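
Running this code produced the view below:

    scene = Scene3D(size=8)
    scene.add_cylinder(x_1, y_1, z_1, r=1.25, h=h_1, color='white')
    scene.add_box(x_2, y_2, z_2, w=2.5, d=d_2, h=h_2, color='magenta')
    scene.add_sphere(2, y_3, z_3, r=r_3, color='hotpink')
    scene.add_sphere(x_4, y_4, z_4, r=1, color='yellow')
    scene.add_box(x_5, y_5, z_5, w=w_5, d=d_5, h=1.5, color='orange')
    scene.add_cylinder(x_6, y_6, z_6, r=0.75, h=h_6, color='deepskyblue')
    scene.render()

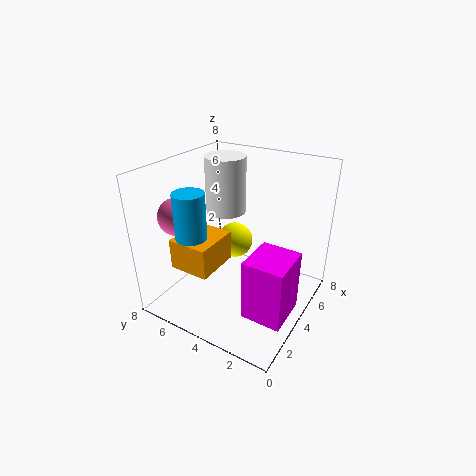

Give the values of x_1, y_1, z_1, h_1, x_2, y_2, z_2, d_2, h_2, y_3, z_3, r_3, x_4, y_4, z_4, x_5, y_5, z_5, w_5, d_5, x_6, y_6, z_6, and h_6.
x_1 = 6.25, y_1 = 6.25, z_1 = 4.25, h_1 = 3.5, x_2 = 2.25, y_2 = 0.5, z_2 = 0.25, d_2 = 2.25, h_2 = 3.5, y_3 = 6.5, z_3 = 5.5, r_3 = 1, x_4 = 4.5, y_4 = 4.5, z_4 = 3.5, x_5 = 0.25, y_5 = 3.5, z_5 = 3.75, w_5 = 2.25, d_5 = 2, x_6 = 1, y_6 = 4.75, z_6 = 5.25, h_6 = 2.25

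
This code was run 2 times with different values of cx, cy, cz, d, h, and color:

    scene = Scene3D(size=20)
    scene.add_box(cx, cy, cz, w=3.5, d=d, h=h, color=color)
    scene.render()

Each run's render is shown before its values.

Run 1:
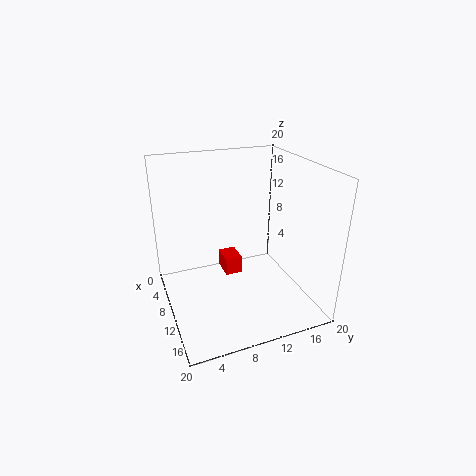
cx = 5.75; cy = 8.5; cz = 3.75; d = 2.5; h = 2.5; color = 'red'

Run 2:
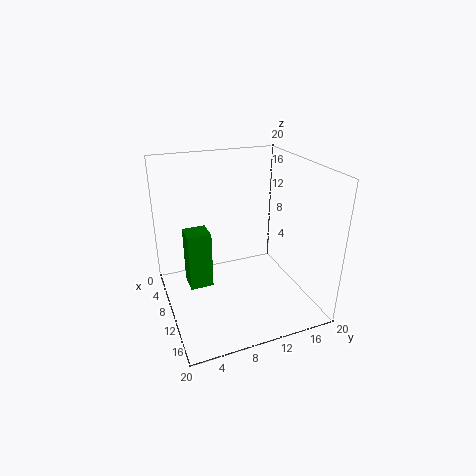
cx = 3.75; cy = 3.5; cz = 1; d = 3.5; h = 8.75; color = 'green'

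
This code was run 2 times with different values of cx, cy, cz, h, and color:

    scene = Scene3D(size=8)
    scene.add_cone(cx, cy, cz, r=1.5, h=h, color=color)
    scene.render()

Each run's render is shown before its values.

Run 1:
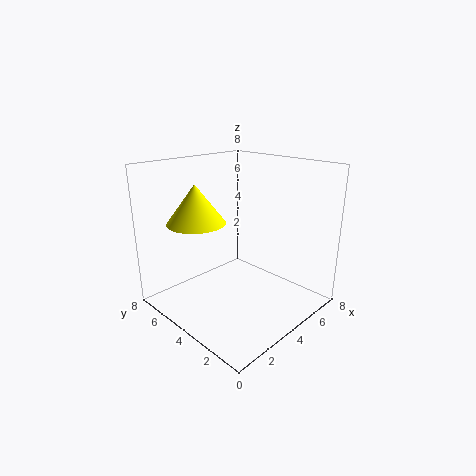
cx = 1.75
cy = 4.75
cz = 5.25
h = 2
color = 'yellow'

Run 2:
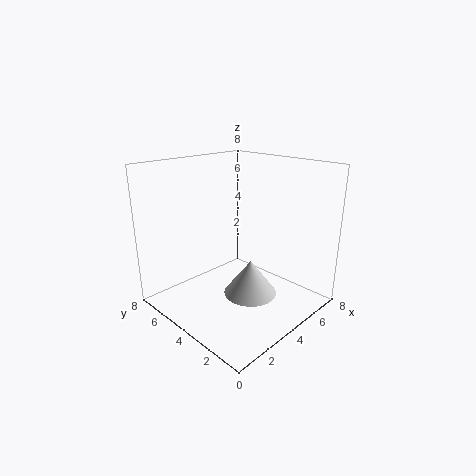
cx = 4.25
cy = 3.25
cz = 0.75
h = 2
color = 'lightgray'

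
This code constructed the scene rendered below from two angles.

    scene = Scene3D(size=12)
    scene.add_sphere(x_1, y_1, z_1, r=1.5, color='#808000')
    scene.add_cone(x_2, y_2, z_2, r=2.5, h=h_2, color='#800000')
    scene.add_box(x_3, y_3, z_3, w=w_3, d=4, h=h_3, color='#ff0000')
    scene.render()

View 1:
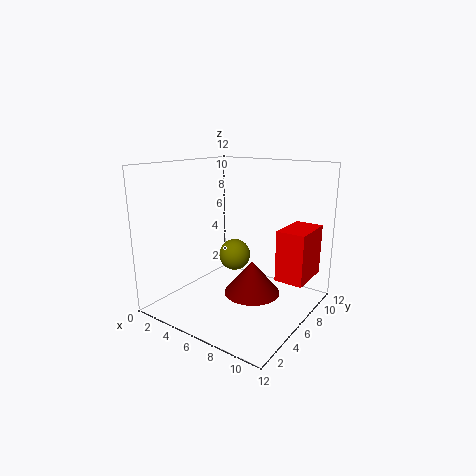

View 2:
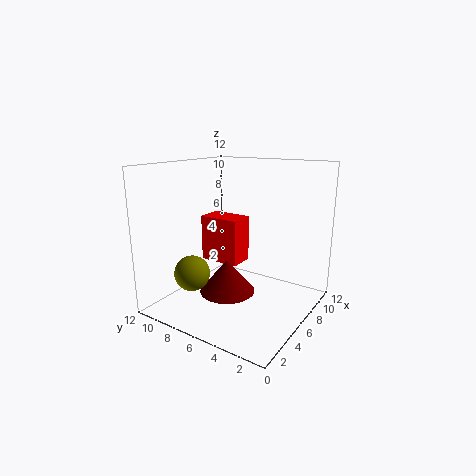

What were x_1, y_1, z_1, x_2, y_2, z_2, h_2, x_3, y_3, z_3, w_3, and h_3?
x_1 = 3.5; y_1 = 9; z_1 = 3; x_2 = 6.5; y_2 = 7.5; z_2 = 0.5; h_2 = 3; x_3 = 8.5; y_3 = 8; z_3 = 2; w_3 = 2.5; h_3 = 4.5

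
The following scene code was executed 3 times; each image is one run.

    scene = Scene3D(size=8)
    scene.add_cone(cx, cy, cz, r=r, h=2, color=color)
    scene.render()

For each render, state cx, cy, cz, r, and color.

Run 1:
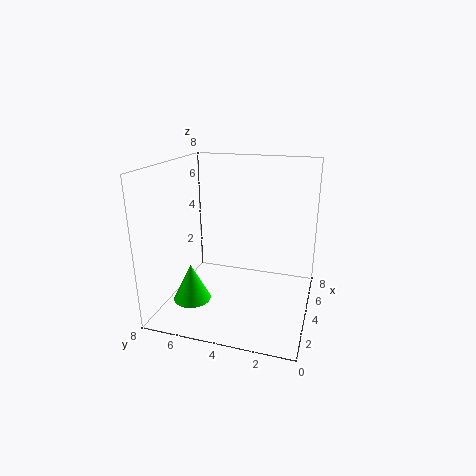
cx = 2; cy = 6; cz = 1; r = 1; color = 'lime'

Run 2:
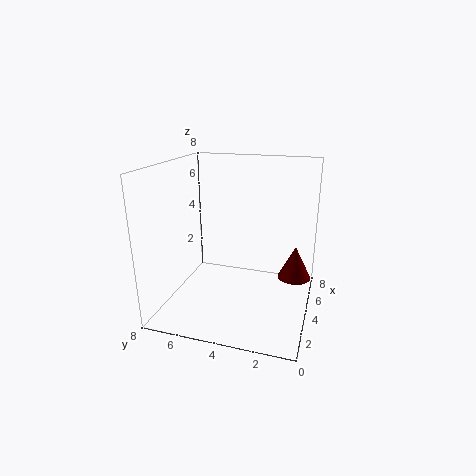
cx = 6; cy = 1; cz = 1; r = 1; color = 'maroon'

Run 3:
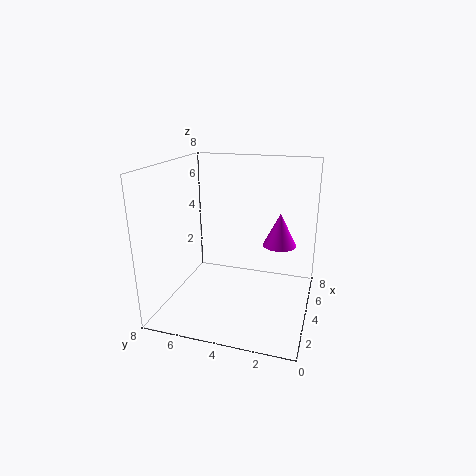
cx = 6; cy = 2; cz = 3; r = 1; color = 'magenta'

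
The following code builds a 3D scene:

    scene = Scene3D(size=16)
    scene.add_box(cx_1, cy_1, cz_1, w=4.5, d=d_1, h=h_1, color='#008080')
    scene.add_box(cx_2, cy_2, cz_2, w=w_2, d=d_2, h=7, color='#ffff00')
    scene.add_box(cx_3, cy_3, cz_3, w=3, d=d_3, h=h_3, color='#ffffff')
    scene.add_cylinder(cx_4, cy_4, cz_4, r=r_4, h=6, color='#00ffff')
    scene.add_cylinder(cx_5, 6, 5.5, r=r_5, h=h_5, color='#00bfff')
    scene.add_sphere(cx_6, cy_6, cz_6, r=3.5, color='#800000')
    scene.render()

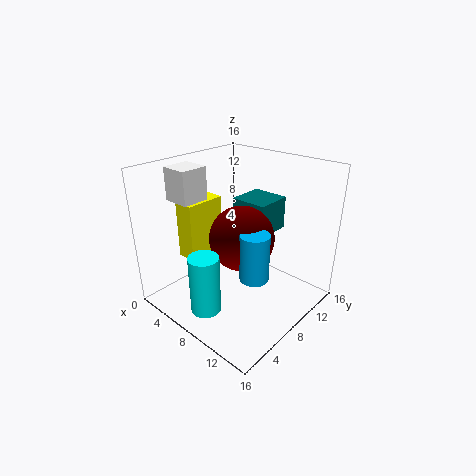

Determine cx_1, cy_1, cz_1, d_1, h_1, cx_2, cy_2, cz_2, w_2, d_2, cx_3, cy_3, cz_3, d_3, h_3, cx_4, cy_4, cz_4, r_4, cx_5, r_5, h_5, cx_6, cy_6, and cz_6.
cx_1 = 4.5, cy_1 = 11, cz_1 = 7, d_1 = 4.5, h_1 = 4, cx_2 = 0.5, cy_2 = 5.5, cz_2 = 4, w_2 = 2.5, d_2 = 5, cx_3 = 2.5, cy_3 = 3, cz_3 = 12.5, d_3 = 3, h_3 = 3.5, cx_4 = 9.5, cy_4 = 1.5, cz_4 = 3, r_4 = 1.5, cx_5 = 12, r_5 = 1.5, h_5 = 5, cx_6 = 9, cy_6 = 7.5, cz_6 = 8.5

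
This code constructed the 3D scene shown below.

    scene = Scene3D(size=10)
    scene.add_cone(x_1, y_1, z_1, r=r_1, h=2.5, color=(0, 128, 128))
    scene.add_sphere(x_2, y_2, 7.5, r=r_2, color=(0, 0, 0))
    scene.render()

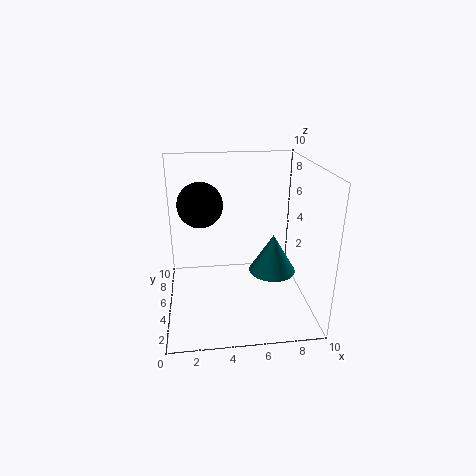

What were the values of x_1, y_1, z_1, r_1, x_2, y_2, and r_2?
x_1 = 7
y_1 = 3
z_1 = 3.5
r_1 = 1.5
x_2 = 2.5
y_2 = 5
r_2 = 1.5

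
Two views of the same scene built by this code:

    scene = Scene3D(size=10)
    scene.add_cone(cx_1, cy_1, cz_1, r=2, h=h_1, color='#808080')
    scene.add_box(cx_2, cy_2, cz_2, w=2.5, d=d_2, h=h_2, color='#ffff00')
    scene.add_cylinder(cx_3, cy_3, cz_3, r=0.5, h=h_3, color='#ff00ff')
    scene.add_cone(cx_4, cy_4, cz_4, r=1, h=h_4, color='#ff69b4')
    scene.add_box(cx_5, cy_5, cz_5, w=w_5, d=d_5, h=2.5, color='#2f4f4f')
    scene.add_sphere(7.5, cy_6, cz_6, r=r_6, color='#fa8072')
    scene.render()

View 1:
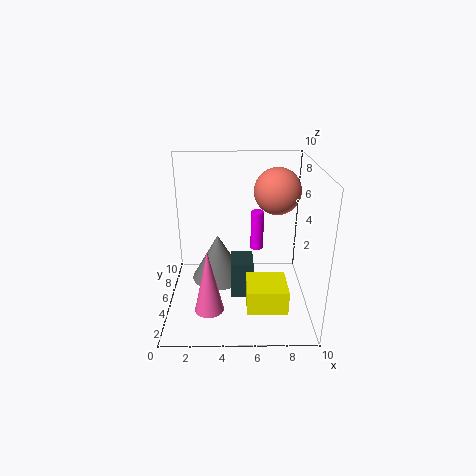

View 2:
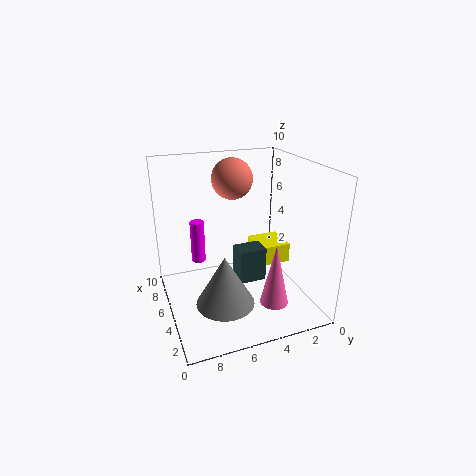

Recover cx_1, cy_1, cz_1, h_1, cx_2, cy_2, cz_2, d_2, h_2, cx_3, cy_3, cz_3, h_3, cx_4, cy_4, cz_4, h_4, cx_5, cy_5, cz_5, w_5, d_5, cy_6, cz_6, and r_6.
cx_1 = 3.5, cy_1 = 6.5, cz_1 = 1, h_1 = 3.5, cx_2 = 5.5, cy_2 = 0.5, cz_2 = 2, d_2 = 2.5, h_2 = 1.5, cx_3 = 6.5, cy_3 = 7.5, cz_3 = 3, h_3 = 3, cx_4 = 3, cy_4 = 3, cz_4 = 0.5, h_4 = 4.5, cx_5 = 4.5, cy_5 = 3, cz_5 = 1.5, w_5 = 1.5, d_5 = 2, cy_6 = 4.5, cz_6 = 8.5, r_6 = 1.5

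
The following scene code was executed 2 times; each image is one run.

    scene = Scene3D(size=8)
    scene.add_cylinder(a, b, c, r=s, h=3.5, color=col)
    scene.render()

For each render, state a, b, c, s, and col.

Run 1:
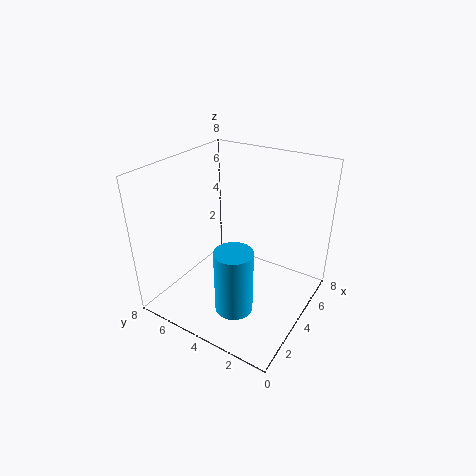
a = 2; b = 3; c = 1; s = 1; col = 'deepskyblue'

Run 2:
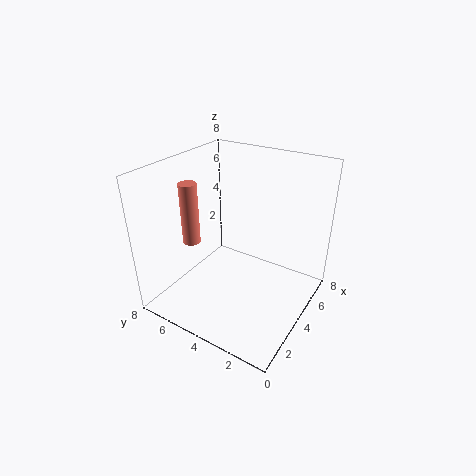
a = 3; b = 6.5; c = 3.5; s = 0.5; col = 'salmon'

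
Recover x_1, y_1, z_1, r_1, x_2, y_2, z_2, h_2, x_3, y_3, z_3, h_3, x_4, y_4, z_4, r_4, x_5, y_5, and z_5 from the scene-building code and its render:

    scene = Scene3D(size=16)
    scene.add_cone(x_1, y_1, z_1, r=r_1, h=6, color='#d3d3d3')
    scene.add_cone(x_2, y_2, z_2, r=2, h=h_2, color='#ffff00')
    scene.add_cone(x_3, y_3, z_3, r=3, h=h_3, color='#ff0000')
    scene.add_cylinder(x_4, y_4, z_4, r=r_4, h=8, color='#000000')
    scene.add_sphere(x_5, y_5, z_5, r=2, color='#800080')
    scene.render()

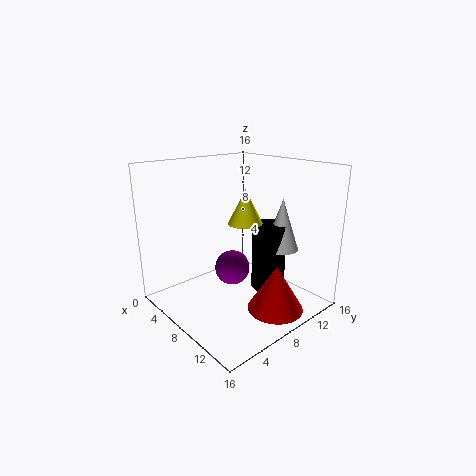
x_1 = 10
y_1 = 13
z_1 = 6
r_1 = 2
x_2 = 7
y_2 = 10
z_2 = 9
h_2 = 4
x_3 = 13
y_3 = 9
z_3 = 1
h_3 = 5
x_4 = 9
y_4 = 12
z_4 = 1
r_4 = 2
x_5 = 7
y_5 = 8
z_5 = 4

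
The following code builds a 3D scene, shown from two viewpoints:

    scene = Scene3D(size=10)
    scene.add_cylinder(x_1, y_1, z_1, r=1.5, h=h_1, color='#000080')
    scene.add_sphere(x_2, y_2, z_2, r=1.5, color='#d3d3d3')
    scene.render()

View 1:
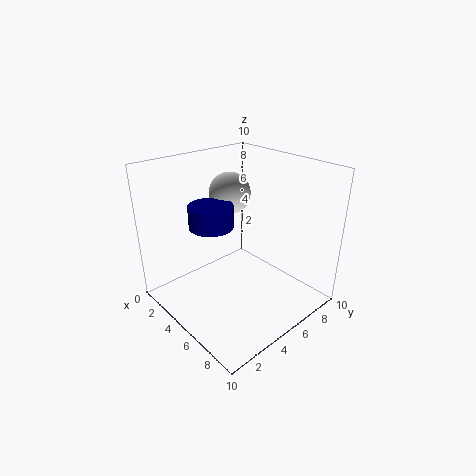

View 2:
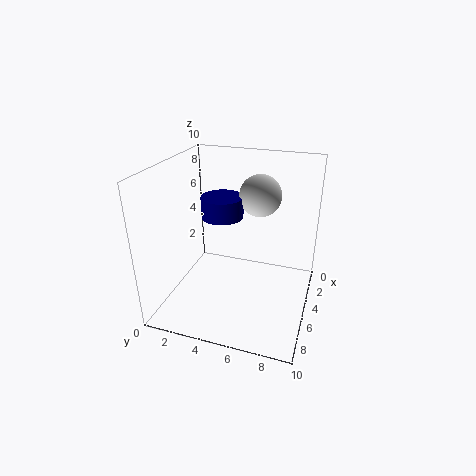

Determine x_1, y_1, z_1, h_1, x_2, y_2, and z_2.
x_1 = 4, y_1 = 3.5, z_1 = 6, h_1 = 1.5, x_2 = 3, y_2 = 6, z_2 = 7.5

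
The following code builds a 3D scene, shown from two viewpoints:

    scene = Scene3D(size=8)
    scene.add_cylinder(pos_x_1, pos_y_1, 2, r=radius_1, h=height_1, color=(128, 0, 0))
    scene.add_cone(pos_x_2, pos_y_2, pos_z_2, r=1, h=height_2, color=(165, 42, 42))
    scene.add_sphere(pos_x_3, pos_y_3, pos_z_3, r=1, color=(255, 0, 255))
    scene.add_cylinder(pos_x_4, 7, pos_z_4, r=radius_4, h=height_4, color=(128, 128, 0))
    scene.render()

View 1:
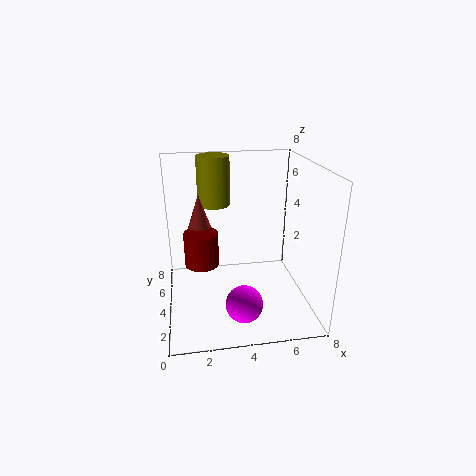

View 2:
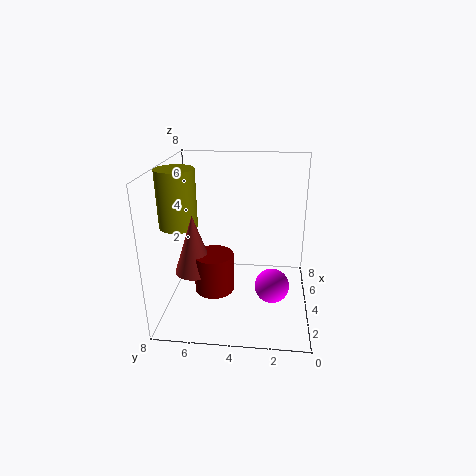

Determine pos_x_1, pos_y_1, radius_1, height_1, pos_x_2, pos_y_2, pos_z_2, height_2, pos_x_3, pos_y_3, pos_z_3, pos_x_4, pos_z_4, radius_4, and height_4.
pos_x_1 = 2; pos_y_1 = 5; radius_1 = 1; height_1 = 2; pos_x_2 = 2; pos_y_2 = 6; pos_z_2 = 3; height_2 = 3; pos_x_3 = 4; pos_y_3 = 2; pos_z_3 = 1; pos_x_4 = 3; pos_z_4 = 5; radius_4 = 1; height_4 = 3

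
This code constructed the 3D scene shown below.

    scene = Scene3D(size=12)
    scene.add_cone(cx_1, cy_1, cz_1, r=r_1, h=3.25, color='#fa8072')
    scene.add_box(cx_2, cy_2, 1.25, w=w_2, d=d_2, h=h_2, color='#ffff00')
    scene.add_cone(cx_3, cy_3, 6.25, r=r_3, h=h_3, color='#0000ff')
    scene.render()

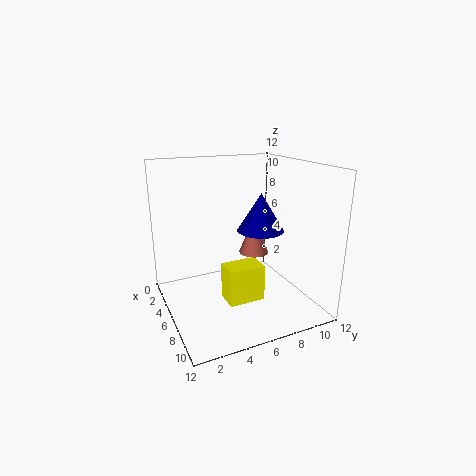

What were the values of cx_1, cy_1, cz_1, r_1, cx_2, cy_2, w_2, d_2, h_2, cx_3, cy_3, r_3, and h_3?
cx_1 = 6; cy_1 = 7.5; cz_1 = 4.5; r_1 = 1.25; cx_2 = 6.5; cy_2 = 4.25; w_2 = 2; d_2 = 3; h_2 = 3; cx_3 = 5.75; cy_3 = 8.25; r_3 = 2; h_3 = 3.25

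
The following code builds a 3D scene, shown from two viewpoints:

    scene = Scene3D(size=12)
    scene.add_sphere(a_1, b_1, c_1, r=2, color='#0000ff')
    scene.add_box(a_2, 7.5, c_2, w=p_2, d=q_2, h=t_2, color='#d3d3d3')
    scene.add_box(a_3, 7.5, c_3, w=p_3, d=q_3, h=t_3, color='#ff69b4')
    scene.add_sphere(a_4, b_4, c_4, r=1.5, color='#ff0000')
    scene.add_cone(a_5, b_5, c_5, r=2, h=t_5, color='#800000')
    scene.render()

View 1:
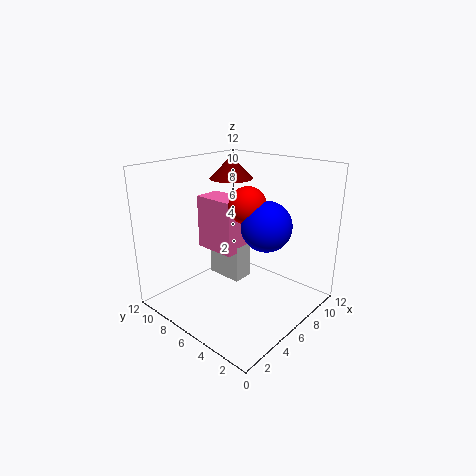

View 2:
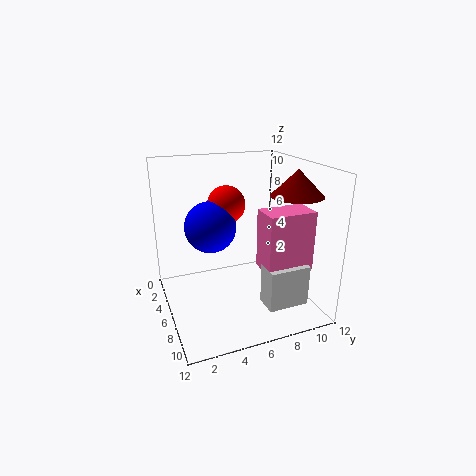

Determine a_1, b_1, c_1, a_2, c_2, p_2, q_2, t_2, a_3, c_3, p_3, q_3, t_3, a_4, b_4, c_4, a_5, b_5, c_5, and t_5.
a_1 = 6.5; b_1 = 3.5; c_1 = 7.5; a_2 = 7.5; c_2 = 0.5; p_2 = 2; q_2 = 3.5; t_2 = 3.5; a_3 = 6.5; c_3 = 3.5; p_3 = 2.5; q_3 = 4; t_3 = 5; a_4 = 6; b_4 = 5; c_4 = 9; a_5 = 9; b_5 = 9.5; c_5 = 10; t_5 = 2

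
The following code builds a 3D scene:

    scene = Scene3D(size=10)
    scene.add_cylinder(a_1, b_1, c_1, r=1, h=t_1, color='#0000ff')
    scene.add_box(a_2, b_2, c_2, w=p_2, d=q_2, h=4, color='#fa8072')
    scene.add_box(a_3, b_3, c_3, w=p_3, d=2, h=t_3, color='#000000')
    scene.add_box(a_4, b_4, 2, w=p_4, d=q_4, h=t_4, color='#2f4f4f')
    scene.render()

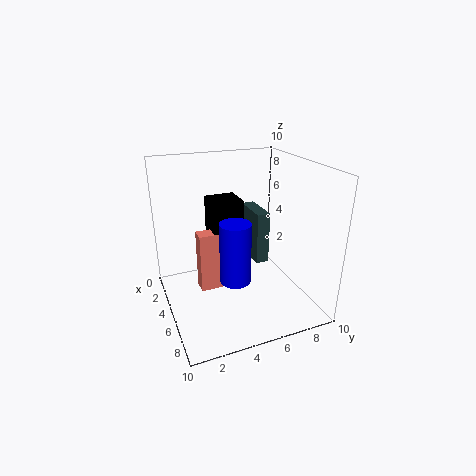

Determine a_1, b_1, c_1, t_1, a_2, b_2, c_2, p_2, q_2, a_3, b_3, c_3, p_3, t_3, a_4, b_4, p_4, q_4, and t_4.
a_1 = 7
b_1 = 4
c_1 = 3
t_1 = 4
a_2 = 5
b_2 = 2
c_2 = 2
p_2 = 1
q_2 = 3
a_3 = 4
b_3 = 3
c_3 = 4
p_3 = 2
t_3 = 4
a_4 = 1
b_4 = 7
p_4 = 3
q_4 = 1
t_4 = 4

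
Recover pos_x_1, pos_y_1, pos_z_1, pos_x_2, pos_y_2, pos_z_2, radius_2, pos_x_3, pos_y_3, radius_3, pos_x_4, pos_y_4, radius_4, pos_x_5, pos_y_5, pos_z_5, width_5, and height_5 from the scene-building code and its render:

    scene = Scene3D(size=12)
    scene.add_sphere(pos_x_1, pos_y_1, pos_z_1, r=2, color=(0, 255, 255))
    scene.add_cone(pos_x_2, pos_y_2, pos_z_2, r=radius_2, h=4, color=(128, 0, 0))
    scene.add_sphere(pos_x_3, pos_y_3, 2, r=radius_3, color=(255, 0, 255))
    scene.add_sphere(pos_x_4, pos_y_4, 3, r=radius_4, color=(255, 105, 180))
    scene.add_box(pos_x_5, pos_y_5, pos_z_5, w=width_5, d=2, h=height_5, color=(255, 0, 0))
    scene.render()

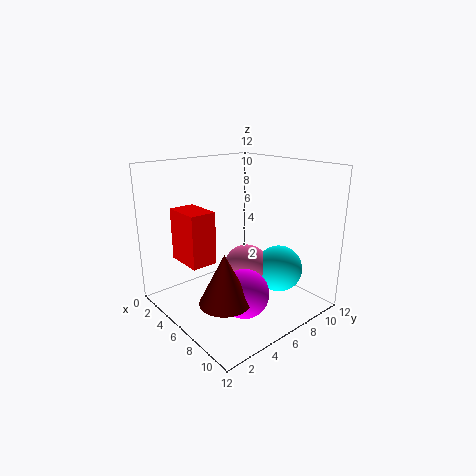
pos_x_1 = 8; pos_y_1 = 9; pos_z_1 = 3; pos_x_2 = 8; pos_y_2 = 3; pos_z_2 = 2; radius_2 = 2; pos_x_3 = 8; pos_y_3 = 5; radius_3 = 2; pos_x_4 = 6; pos_y_4 = 7; radius_4 = 2; pos_x_5 = 4; pos_y_5 = 1; pos_z_5 = 5; width_5 = 3; height_5 = 4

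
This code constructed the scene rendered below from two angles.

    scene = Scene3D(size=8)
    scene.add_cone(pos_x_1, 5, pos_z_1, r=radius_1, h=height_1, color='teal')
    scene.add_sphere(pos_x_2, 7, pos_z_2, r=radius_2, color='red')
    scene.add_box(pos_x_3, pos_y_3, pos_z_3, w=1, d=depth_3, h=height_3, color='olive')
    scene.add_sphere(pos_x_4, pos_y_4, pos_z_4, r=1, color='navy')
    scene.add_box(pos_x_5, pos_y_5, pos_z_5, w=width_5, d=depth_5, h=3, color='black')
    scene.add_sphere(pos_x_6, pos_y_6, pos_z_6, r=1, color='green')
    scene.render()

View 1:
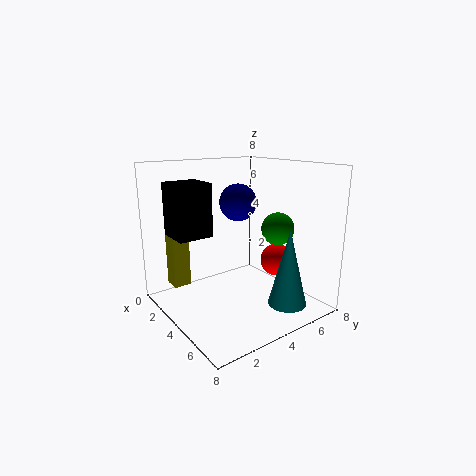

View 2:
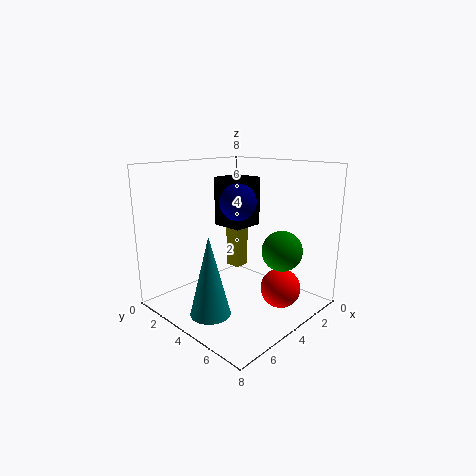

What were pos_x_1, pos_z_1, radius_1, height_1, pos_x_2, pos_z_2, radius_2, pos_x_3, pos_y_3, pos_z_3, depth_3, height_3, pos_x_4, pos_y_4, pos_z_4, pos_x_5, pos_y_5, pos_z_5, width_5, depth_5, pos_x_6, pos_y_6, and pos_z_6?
pos_x_1 = 7
pos_z_1 = 1
radius_1 = 1
height_1 = 4
pos_x_2 = 4
pos_z_2 = 2
radius_2 = 1
pos_x_3 = 1
pos_y_3 = 1
pos_z_3 = 1
depth_3 = 1
height_3 = 3
pos_x_4 = 4
pos_y_4 = 4
pos_z_4 = 6
pos_x_5 = 1
pos_y_5 = 1
pos_z_5 = 4
width_5 = 2
depth_5 = 2
pos_x_6 = 4
pos_y_6 = 7
pos_z_6 = 4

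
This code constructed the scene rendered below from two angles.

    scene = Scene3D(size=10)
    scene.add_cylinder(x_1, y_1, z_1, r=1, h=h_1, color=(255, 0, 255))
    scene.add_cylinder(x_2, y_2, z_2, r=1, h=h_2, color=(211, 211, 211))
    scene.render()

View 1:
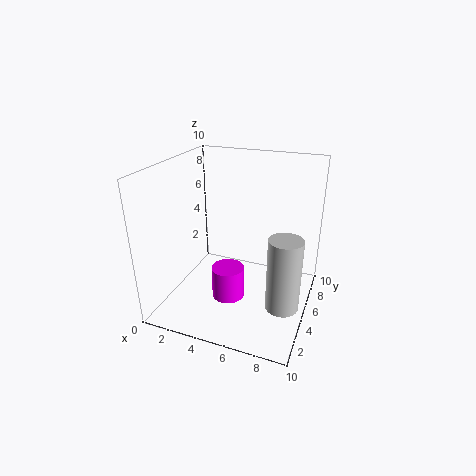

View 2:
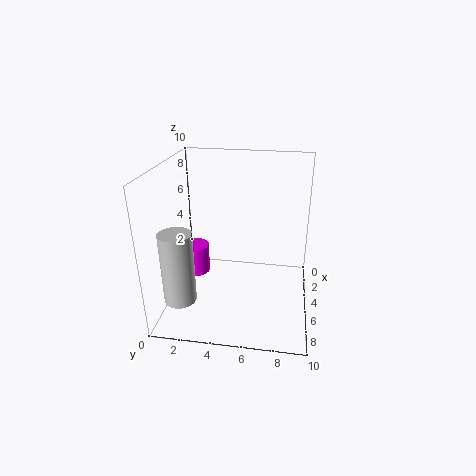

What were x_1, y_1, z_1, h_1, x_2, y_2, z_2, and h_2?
x_1 = 5.5
y_1 = 2
z_1 = 2.5
h_1 = 2
x_2 = 9
y_2 = 2
z_2 = 2.5
h_2 = 4.5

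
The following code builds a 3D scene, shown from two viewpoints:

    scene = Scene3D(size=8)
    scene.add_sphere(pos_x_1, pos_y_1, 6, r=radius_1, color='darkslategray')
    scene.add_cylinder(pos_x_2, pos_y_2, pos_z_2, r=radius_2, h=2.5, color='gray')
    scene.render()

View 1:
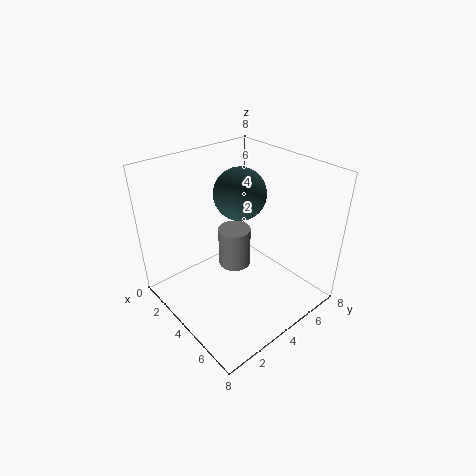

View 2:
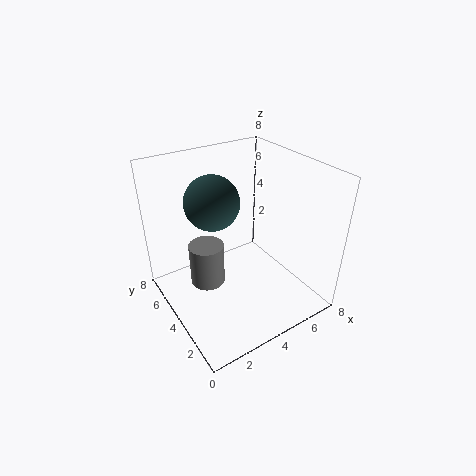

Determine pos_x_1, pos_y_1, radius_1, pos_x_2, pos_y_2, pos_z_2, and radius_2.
pos_x_1 = 3, pos_y_1 = 5, radius_1 = 1.5, pos_x_2 = 2.5, pos_y_2 = 5, pos_z_2 = 1, radius_2 = 1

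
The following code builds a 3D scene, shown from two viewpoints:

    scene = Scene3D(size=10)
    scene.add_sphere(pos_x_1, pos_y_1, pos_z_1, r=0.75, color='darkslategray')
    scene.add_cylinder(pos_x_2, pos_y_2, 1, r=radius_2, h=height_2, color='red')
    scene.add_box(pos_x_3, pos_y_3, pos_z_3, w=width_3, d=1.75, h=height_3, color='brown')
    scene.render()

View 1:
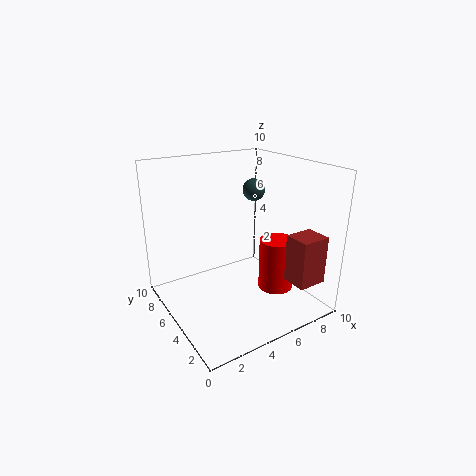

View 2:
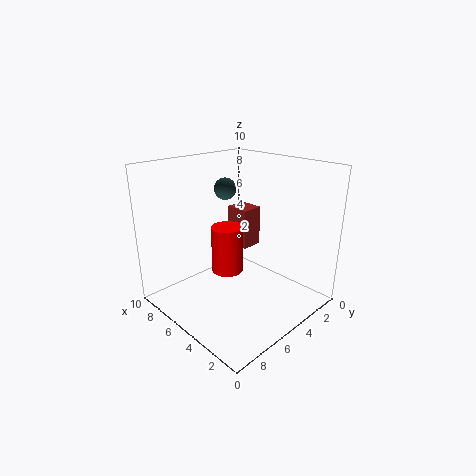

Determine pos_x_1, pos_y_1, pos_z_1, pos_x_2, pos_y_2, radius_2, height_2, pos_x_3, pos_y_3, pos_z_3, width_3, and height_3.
pos_x_1 = 6.25; pos_y_1 = 5; pos_z_1 = 8.25; pos_x_2 = 7.5; pos_y_2 = 3.75; radius_2 = 1.25; height_2 = 3.75; pos_x_3 = 7; pos_y_3 = 0.5; pos_z_3 = 2.5; width_3 = 2; height_3 = 3.25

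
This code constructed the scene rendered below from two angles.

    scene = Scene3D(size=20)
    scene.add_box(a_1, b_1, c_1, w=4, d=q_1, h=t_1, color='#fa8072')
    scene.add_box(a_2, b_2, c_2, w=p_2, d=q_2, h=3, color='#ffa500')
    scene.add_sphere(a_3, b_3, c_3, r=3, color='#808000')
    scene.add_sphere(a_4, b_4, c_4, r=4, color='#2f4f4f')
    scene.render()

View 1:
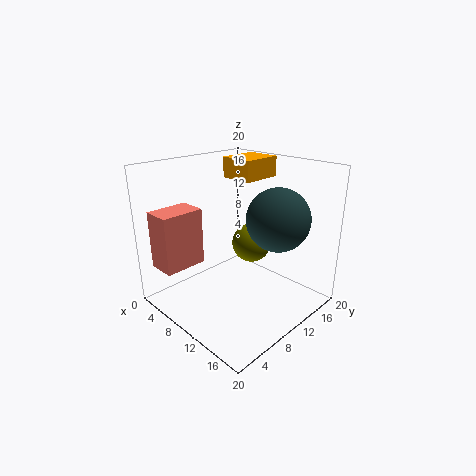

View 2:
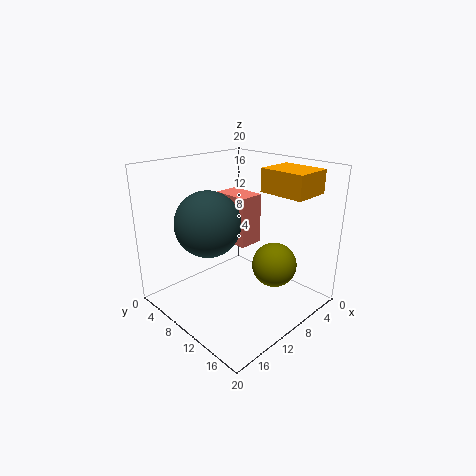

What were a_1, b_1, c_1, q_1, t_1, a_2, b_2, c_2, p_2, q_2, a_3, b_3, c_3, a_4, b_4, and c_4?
a_1 = 2; b_1 = 1; c_1 = 6; q_1 = 6; t_1 = 8; a_2 = 4; b_2 = 13; c_2 = 17; p_2 = 5; q_2 = 6; a_3 = 8; b_3 = 15; c_3 = 7; a_4 = 16; b_4 = 11; c_4 = 14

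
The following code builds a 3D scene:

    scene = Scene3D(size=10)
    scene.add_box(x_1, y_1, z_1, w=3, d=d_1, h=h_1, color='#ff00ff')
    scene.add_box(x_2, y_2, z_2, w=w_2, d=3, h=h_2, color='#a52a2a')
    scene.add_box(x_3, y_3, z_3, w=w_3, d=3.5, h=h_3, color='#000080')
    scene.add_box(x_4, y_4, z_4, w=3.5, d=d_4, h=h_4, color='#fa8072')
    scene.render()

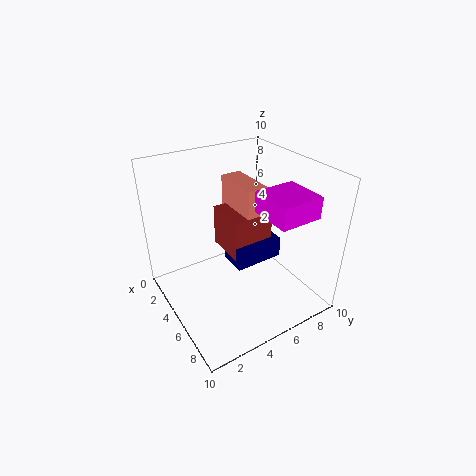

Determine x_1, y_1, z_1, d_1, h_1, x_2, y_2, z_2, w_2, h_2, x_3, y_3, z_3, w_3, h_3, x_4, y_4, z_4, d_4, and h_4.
x_1 = 5.5, y_1 = 6, z_1 = 7, d_1 = 3, h_1 = 1.5, x_2 = 2.5, y_2 = 4.5, z_2 = 3.5, w_2 = 3, h_2 = 3, x_3 = 4, y_3 = 4.5, z_3 = 3, w_3 = 2, h_3 = 1.5, x_4 = 2, y_4 = 5.5, z_4 = 4, d_4 = 1.5, h_4 = 4.5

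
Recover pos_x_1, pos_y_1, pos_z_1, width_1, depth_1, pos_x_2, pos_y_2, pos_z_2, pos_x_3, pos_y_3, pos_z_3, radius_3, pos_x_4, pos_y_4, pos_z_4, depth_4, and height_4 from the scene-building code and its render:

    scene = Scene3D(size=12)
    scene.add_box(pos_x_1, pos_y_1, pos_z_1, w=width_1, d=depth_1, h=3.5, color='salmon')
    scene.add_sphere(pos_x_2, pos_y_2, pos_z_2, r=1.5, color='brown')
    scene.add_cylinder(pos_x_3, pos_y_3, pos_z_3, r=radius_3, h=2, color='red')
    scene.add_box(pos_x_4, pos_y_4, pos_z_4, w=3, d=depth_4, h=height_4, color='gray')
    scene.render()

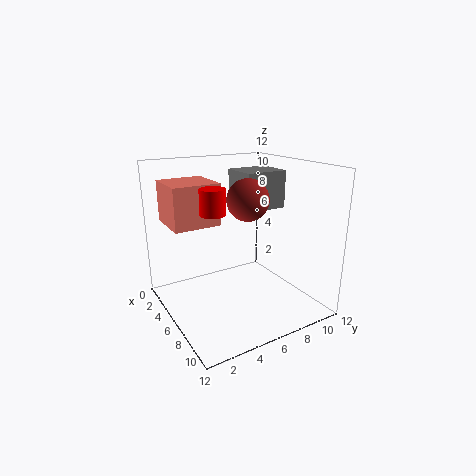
pos_x_1 = 1; pos_y_1 = 1; pos_z_1 = 7; width_1 = 4; depth_1 = 4; pos_x_2 = 9; pos_y_2 = 5; pos_z_2 = 10; pos_x_3 = 6.5; pos_y_3 = 3.5; pos_z_3 = 8.5; radius_3 = 1; pos_x_4 = 4.5; pos_y_4 = 6; pos_z_4 = 8.5; depth_4 = 3.5; height_4 = 3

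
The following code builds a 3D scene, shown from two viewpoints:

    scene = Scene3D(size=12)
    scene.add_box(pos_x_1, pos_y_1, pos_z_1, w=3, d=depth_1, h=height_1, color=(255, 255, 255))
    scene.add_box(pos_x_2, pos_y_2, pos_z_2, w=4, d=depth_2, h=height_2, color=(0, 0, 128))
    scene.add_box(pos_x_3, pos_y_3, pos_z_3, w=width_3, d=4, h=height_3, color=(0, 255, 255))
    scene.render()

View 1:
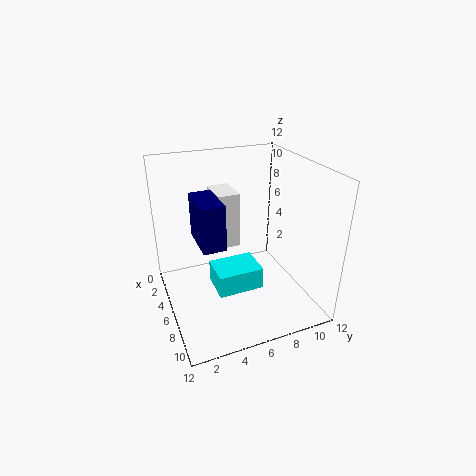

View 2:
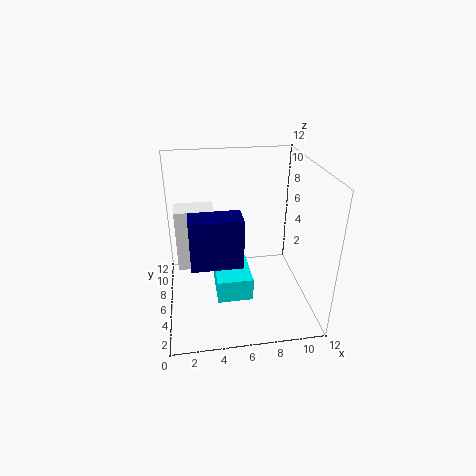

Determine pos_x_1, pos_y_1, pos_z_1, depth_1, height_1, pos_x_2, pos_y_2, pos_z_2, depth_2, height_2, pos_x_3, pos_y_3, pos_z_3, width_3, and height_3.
pos_x_1 = 1; pos_y_1 = 5; pos_z_1 = 4; depth_1 = 2; height_1 = 5; pos_x_2 = 2; pos_y_2 = 3; pos_z_2 = 5; depth_2 = 2; height_2 = 4; pos_x_3 = 4; pos_y_3 = 4; pos_z_3 = 1; width_3 = 3; height_3 = 2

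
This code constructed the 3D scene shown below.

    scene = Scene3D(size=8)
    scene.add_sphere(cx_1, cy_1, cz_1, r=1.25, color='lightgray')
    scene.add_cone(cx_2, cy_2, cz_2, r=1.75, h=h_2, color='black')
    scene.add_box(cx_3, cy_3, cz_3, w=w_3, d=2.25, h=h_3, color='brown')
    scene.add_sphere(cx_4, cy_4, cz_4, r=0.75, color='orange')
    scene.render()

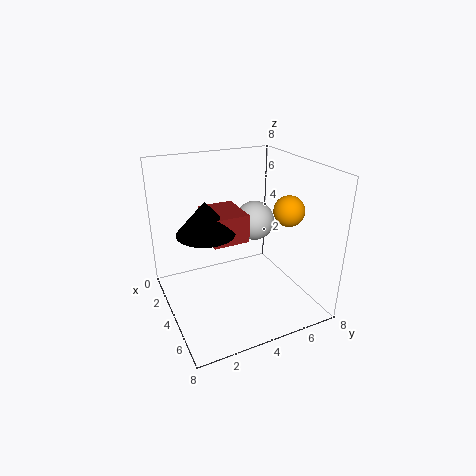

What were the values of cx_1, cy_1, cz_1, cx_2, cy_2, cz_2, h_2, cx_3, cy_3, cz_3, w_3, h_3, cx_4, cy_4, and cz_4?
cx_1 = 1.75
cy_1 = 6.25
cz_1 = 3.75
cx_2 = 2.25
cy_2 = 2.75
cz_2 = 3.75
h_2 = 2
cx_3 = 0.25
cy_3 = 3
cz_3 = 3
w_3 = 2.75
h_3 = 1.75
cx_4 = 6.5
cy_4 = 5.5
cz_4 = 6.25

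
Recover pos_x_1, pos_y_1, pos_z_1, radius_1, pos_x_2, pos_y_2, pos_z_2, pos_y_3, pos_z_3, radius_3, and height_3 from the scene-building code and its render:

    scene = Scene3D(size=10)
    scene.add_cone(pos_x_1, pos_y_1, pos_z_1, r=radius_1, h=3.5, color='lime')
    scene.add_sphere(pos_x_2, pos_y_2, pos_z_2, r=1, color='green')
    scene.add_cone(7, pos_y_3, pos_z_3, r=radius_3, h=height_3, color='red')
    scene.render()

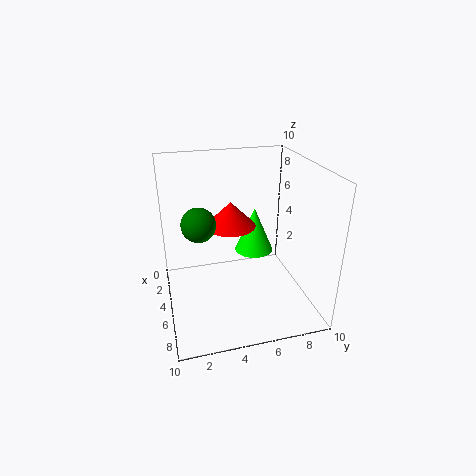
pos_x_1 = 2.5
pos_y_1 = 7
pos_z_1 = 2.5
radius_1 = 1.5
pos_x_2 = 7.5
pos_y_2 = 2
pos_z_2 = 7.5
pos_y_3 = 4
pos_z_3 = 7
radius_3 = 1.5
height_3 = 1.5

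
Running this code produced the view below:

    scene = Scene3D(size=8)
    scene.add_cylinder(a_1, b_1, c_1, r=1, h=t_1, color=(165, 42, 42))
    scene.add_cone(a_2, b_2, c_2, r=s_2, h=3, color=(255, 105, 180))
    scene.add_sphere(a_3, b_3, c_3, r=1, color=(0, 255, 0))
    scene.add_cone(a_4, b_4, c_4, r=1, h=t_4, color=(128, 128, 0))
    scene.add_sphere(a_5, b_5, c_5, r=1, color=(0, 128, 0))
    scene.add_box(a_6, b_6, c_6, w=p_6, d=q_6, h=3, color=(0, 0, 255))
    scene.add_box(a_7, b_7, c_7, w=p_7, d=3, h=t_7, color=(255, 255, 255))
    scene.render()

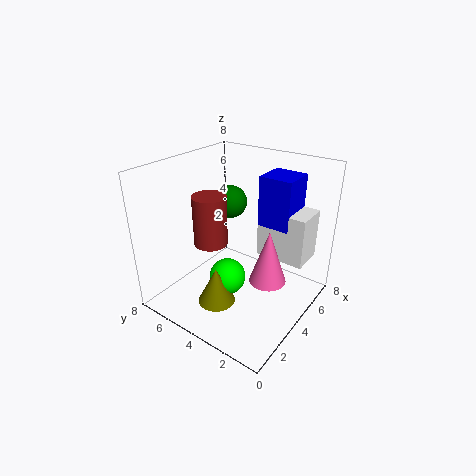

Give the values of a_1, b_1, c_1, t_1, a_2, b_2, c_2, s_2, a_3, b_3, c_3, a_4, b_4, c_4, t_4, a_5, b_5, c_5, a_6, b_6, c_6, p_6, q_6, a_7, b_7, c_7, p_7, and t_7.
a_1 = 4, b_1 = 6, c_1 = 3, t_1 = 3, a_2 = 4, b_2 = 2, c_2 = 2, s_2 = 1, a_3 = 3, b_3 = 4, c_3 = 2, a_4 = 2, b_4 = 4, c_4 = 1, t_4 = 2, a_5 = 6, b_5 = 6, c_5 = 5, a_6 = 6, b_6 = 2, c_6 = 4, p_6 = 2, q_6 = 2, a_7 = 6, b_7 = 1, c_7 = 2, p_7 = 2, t_7 = 3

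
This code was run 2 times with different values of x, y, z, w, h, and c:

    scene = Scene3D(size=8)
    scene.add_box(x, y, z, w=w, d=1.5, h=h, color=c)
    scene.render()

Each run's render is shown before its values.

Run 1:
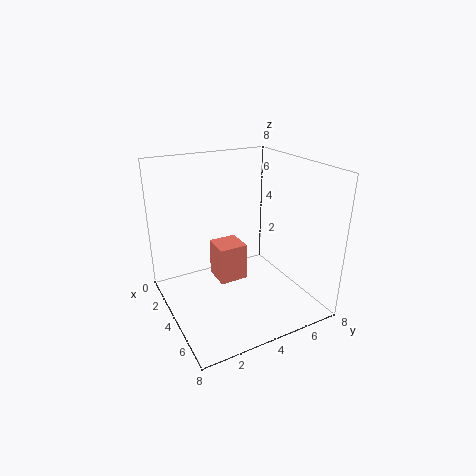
x = 3.5, y = 2.5, z = 2, w = 1.5, h = 2, c = 'salmon'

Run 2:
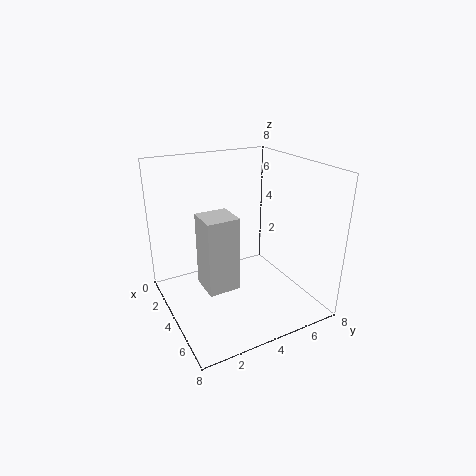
x = 5.5, y = 1, z = 3, w = 1.5, h = 3.5, c = 'lightgray'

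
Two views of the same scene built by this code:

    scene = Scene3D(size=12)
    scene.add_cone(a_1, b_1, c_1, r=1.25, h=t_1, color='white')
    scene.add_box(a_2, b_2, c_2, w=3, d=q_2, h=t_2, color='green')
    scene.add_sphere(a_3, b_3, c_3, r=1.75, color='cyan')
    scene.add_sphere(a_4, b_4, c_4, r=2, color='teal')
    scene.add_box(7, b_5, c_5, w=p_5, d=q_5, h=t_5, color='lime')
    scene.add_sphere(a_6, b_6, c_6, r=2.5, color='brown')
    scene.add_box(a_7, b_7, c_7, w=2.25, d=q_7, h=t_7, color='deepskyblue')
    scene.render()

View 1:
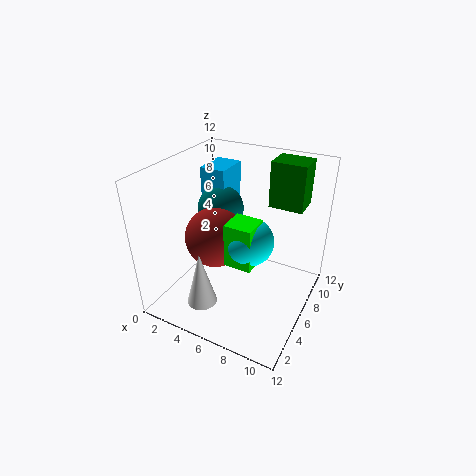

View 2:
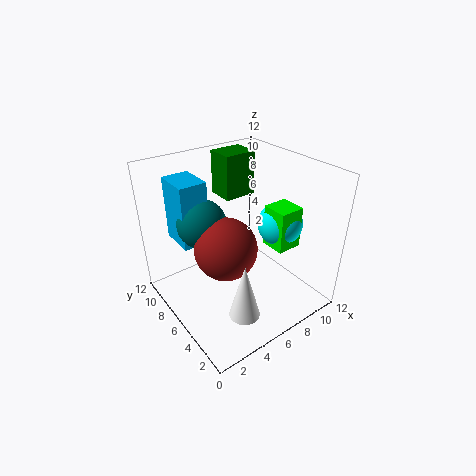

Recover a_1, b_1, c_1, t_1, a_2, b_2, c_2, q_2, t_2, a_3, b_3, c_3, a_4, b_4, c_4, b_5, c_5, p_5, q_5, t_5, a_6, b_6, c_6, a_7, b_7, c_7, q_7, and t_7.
a_1 = 4.25; b_1 = 2.75; c_1 = 1; t_1 = 4.75; a_2 = 7.25; b_2 = 9.25; c_2 = 7.75; q_2 = 2.5; t_2 = 4; a_3 = 8.25; b_3 = 3.5; c_3 = 7.75; a_4 = 3.5; b_4 = 7.5; c_4 = 7.5; b_5 = 2; c_5 = 6.25; p_5 = 2; q_5 = 2; t_5 = 3.25; a_6 = 4.25; b_6 = 5.25; c_6 = 6; a_7 = 1.75; b_7 = 7.25; c_7 = 5.75; q_7 = 3; t_7 = 5.25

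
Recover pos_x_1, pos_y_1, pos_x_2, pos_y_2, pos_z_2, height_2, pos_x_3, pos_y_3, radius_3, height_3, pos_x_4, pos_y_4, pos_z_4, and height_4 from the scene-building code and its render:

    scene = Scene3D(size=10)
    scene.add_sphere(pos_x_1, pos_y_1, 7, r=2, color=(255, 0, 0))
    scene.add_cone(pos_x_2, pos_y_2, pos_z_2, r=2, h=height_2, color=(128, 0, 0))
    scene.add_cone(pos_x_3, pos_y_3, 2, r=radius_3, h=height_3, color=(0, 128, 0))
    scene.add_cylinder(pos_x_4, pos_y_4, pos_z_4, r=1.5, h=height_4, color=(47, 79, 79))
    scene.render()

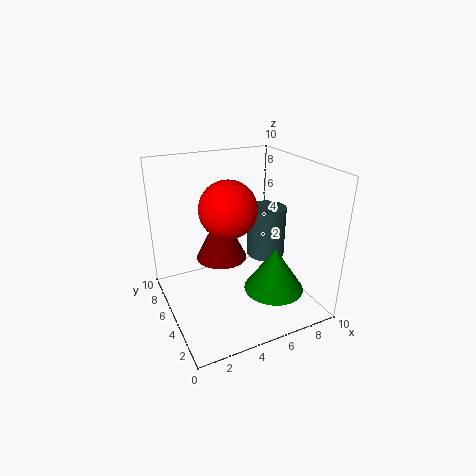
pos_x_1 = 4.5
pos_y_1 = 5.5
pos_x_2 = 5
pos_y_2 = 8
pos_z_2 = 2
height_2 = 4
pos_x_3 = 6.5
pos_y_3 = 2.5
radius_3 = 2
height_3 = 3
pos_x_4 = 8.5
pos_y_4 = 7
pos_z_4 = 2
height_4 = 4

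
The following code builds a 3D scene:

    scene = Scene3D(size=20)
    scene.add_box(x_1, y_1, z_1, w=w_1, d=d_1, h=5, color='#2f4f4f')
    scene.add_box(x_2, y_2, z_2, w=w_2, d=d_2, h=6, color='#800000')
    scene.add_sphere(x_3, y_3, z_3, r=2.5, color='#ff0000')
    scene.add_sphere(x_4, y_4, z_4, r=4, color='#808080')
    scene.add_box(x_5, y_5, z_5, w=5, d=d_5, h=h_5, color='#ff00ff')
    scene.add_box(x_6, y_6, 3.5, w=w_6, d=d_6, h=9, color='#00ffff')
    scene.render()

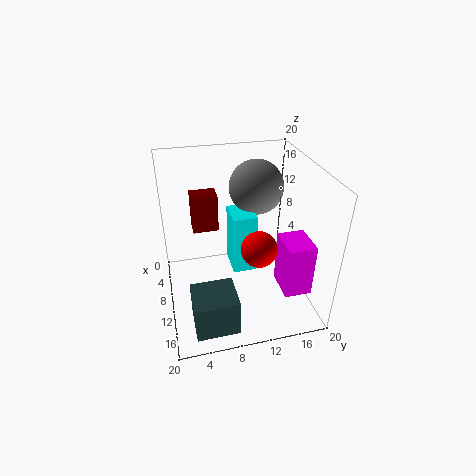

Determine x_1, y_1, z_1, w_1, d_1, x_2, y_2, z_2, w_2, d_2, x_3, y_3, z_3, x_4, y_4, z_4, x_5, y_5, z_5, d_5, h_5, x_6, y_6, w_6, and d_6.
x_1 = 14.5
y_1 = 2.5
z_1 = 2
w_1 = 5
d_1 = 5.5
x_2 = 0.5
y_2 = 4.5
z_2 = 7.5
w_2 = 3
d_2 = 4
x_3 = 12
y_3 = 12.5
z_3 = 9
x_4 = 5
y_4 = 14
z_4 = 15
x_5 = 9.5
y_5 = 16
z_5 = 1.5
d_5 = 4
h_5 = 8
x_6 = 5
y_6 = 9.5
w_6 = 4.5
d_6 = 3.5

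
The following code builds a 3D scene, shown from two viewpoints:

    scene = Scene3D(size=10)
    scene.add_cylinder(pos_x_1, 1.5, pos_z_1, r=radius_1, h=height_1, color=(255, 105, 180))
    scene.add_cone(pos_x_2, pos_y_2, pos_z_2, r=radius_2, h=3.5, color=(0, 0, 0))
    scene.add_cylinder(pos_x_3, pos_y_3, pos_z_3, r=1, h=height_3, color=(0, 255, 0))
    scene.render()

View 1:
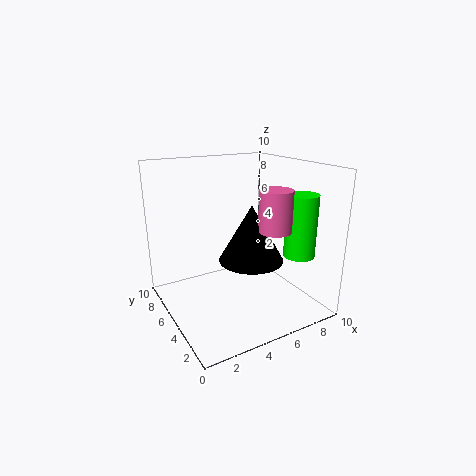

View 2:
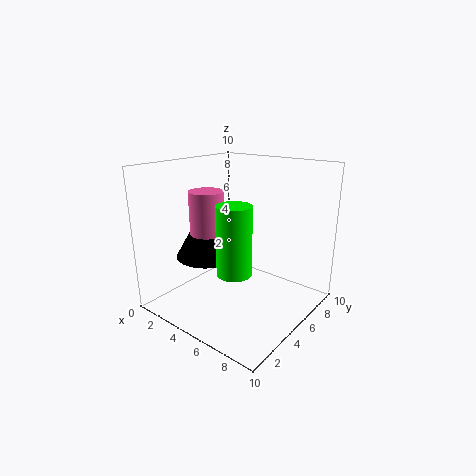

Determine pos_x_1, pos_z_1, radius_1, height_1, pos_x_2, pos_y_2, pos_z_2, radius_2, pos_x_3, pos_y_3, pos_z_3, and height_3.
pos_x_1 = 5.5
pos_z_1 = 6.5
radius_1 = 1
height_1 = 2.5
pos_x_2 = 4.5
pos_y_2 = 2.5
pos_z_2 = 4.5
radius_2 = 2
pos_x_3 = 7.5
pos_y_3 = 1.5
pos_z_3 = 4.5
height_3 = 4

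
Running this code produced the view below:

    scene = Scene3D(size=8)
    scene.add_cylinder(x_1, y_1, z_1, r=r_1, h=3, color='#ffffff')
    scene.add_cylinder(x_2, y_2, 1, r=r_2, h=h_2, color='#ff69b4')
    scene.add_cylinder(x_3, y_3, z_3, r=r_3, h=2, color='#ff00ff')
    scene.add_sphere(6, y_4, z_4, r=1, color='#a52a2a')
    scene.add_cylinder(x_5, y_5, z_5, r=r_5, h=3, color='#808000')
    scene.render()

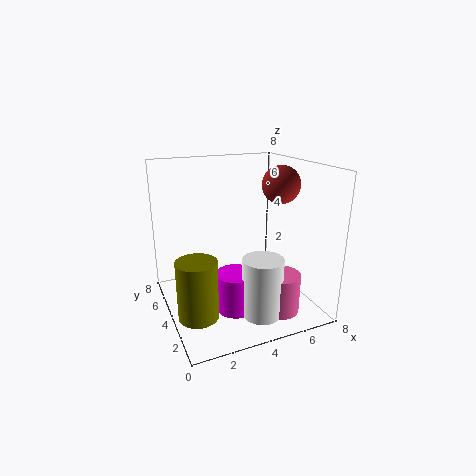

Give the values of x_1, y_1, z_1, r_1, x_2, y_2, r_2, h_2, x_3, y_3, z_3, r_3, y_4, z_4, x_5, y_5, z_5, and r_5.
x_1 = 4, y_1 = 1, z_1 = 1, r_1 = 1, x_2 = 5, y_2 = 1, r_2 = 1, h_2 = 2, x_3 = 3, y_3 = 2, z_3 = 1, r_3 = 1, y_4 = 3, z_4 = 7, x_5 = 1, y_5 = 2, z_5 = 1, r_5 = 1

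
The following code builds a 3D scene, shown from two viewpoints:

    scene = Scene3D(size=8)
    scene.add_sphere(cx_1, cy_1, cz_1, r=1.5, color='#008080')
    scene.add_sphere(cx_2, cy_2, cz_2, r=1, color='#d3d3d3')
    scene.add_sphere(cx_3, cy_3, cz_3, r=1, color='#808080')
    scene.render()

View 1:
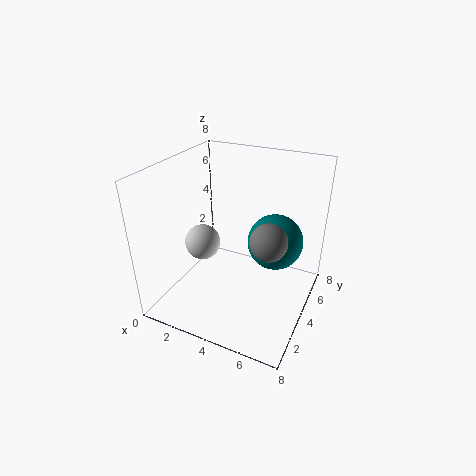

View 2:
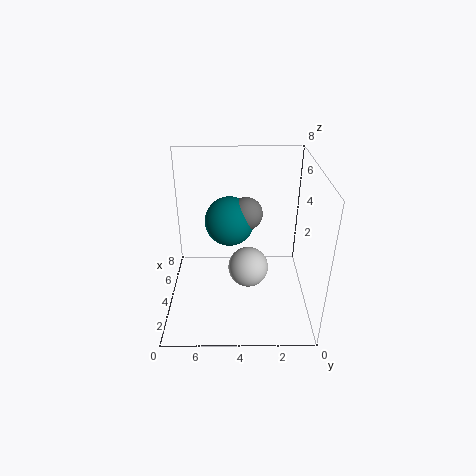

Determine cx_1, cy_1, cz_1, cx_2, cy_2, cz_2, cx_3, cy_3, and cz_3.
cx_1 = 6
cy_1 = 4.5
cz_1 = 4
cx_2 = 2
cy_2 = 3.5
cz_2 = 3.5
cx_3 = 6
cy_3 = 3.5
cz_3 = 4.5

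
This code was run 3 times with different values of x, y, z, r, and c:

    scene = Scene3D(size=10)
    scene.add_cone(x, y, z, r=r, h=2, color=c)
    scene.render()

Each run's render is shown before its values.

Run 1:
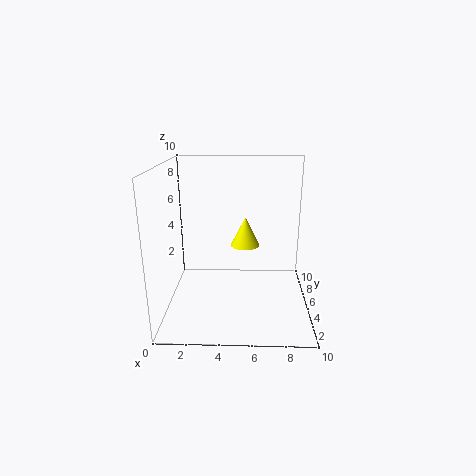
x = 5.5, y = 5, z = 4.5, r = 1, c = 'yellow'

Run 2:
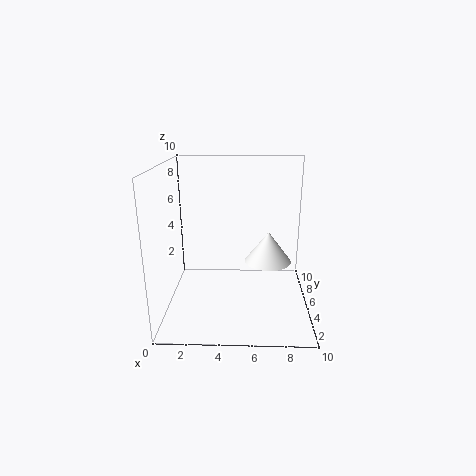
x = 7, y = 3.5, z = 4, r = 1.5, c = 'white'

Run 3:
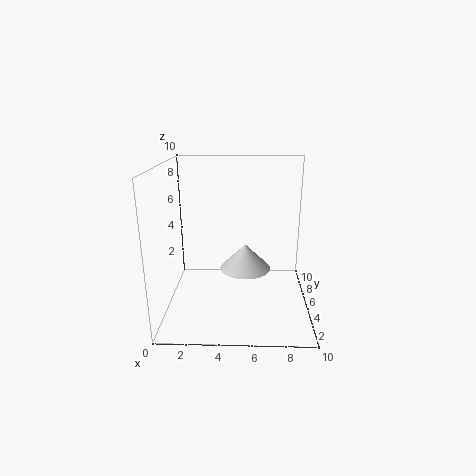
x = 5.5, y = 7.5, z = 1.5, r = 2, c = 'lightgray'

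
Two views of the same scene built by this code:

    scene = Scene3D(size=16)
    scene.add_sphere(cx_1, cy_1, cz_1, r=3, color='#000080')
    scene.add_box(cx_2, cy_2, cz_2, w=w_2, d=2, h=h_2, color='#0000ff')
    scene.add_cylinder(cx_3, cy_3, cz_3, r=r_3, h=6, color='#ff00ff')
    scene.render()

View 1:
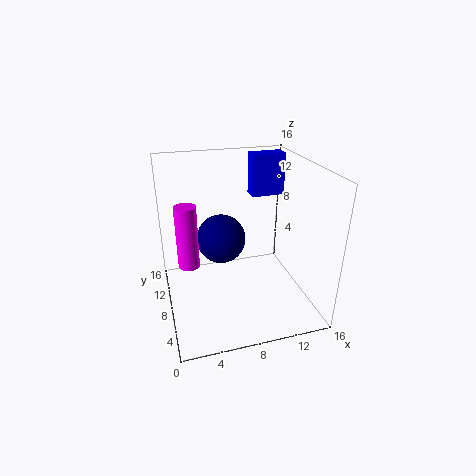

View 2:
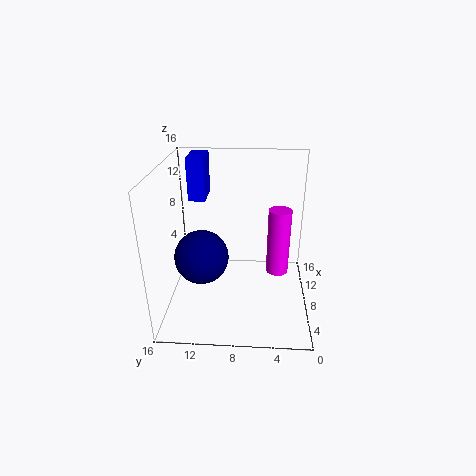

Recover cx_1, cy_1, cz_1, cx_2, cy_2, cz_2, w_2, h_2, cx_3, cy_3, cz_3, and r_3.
cx_1 = 7; cy_1 = 12; cz_1 = 6; cx_2 = 11; cy_2 = 12; cz_2 = 11; w_2 = 4; h_2 = 5; cx_3 = 2; cy_3 = 4; cz_3 = 8; r_3 = 1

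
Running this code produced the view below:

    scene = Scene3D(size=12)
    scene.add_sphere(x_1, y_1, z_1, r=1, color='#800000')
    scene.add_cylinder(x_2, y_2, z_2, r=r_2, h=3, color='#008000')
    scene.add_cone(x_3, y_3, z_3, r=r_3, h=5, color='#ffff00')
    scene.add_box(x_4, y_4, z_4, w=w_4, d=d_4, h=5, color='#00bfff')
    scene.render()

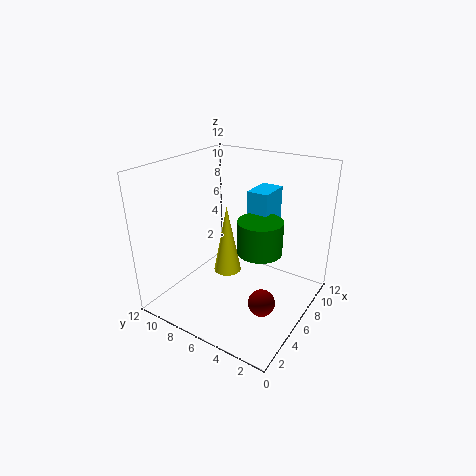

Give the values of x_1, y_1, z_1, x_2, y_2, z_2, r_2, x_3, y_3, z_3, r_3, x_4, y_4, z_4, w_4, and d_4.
x_1 = 3, y_1 = 2, z_1 = 3, x_2 = 8, y_2 = 5, z_2 = 4, r_2 = 2, x_3 = 3, y_3 = 5, z_3 = 5, r_3 = 1, x_4 = 9, y_4 = 5, z_4 = 4, w_4 = 3, d_4 = 2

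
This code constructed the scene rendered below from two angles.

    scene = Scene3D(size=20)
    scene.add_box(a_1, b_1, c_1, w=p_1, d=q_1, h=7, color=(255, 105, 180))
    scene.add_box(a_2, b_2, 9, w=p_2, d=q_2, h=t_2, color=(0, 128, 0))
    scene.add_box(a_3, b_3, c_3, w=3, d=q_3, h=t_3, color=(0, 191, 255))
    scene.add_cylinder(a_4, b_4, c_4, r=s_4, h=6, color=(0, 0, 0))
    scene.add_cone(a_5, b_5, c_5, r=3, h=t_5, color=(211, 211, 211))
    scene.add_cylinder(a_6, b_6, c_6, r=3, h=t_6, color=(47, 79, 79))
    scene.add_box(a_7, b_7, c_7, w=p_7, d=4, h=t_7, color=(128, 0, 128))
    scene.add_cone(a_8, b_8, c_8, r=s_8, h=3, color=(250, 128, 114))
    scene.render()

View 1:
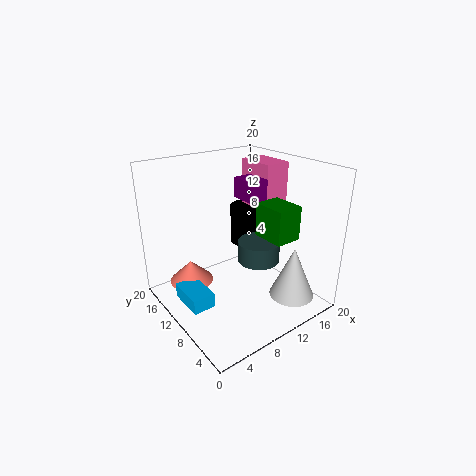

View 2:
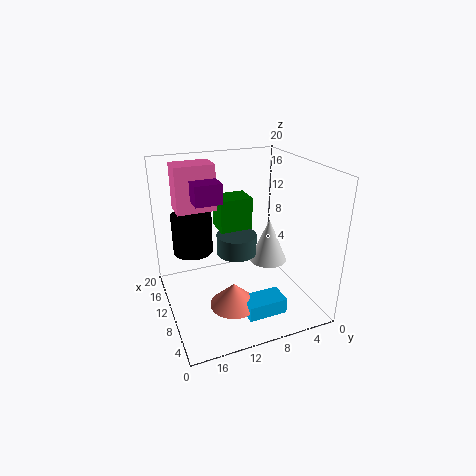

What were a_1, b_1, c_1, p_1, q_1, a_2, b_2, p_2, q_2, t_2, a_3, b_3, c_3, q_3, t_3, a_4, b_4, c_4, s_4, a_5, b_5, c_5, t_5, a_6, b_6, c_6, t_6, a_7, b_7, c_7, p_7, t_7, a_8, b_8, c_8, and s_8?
a_1 = 16; b_1 = 11; c_1 = 12; p_1 = 4; q_1 = 6; a_2 = 14; b_2 = 6; p_2 = 4; q_2 = 5; t_2 = 5; a_3 = 1; b_3 = 7; c_3 = 3; q_3 = 5; t_3 = 2; a_4 = 16; b_4 = 15; c_4 = 6; s_4 = 3; a_5 = 14; b_5 = 3; c_5 = 3; t_5 = 7; a_6 = 13; b_6 = 9; c_6 = 6; t_6 = 3; a_7 = 13; b_7 = 11; c_7 = 14; p_7 = 3; t_7 = 3; a_8 = 4; b_8 = 13; c_8 = 4; s_8 = 3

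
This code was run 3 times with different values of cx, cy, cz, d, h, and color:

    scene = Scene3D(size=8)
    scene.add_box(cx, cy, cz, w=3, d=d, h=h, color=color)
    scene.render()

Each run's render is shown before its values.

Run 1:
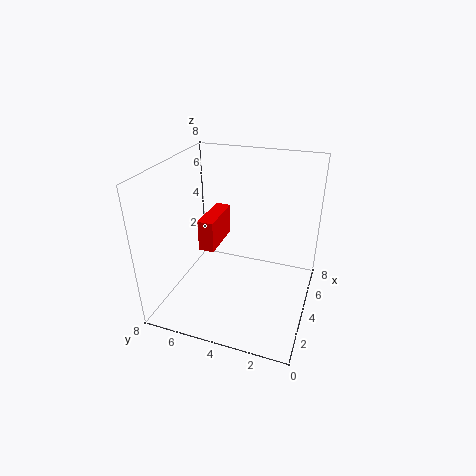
cx = 5
cy = 6
cz = 2
d = 1
h = 2
color = 'red'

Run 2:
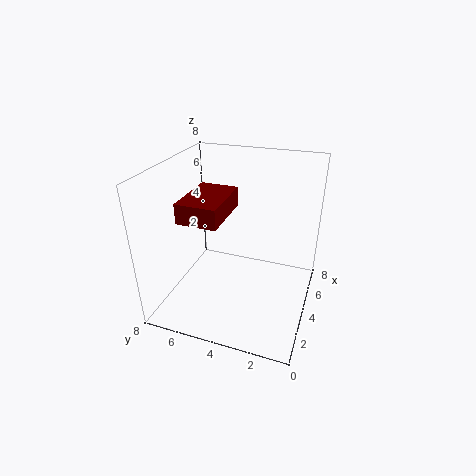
cx = 1
cy = 4
cz = 6
d = 2
h = 1
color = 'maroon'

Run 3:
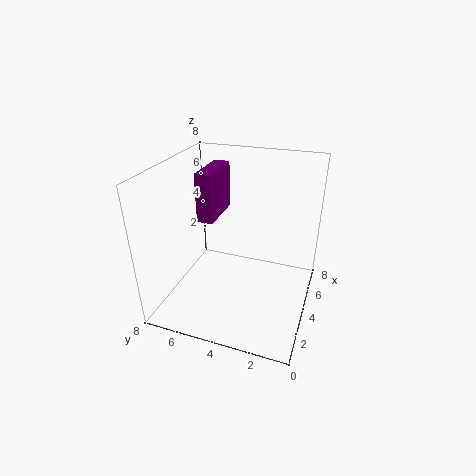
cx = 5
cy = 6
cz = 4
d = 1
h = 3
color = 'purple'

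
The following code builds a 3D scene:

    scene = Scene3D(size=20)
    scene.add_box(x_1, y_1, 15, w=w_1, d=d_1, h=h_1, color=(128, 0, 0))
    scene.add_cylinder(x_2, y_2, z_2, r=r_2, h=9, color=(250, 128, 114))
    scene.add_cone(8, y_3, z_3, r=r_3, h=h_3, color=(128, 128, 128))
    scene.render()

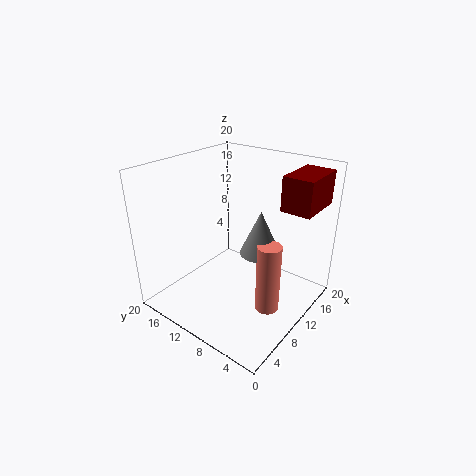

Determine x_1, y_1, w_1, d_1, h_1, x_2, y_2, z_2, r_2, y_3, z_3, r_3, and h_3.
x_1 = 11.5; y_1 = 0.5; w_1 = 6.5; d_1 = 4; h_1 = 4.5; x_2 = 7; y_2 = 3; z_2 = 3.5; r_2 = 1.5; y_3 = 5; z_3 = 10.5; r_3 = 2.5; h_3 = 5.5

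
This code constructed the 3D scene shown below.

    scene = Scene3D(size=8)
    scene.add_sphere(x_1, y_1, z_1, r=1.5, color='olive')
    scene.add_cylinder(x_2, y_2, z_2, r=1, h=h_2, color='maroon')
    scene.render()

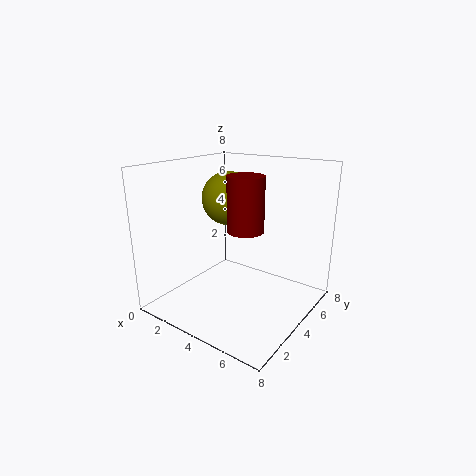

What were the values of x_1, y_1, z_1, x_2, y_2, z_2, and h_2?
x_1 = 3, y_1 = 4.5, z_1 = 6, x_2 = 4.5, y_2 = 4, z_2 = 4.5, h_2 = 3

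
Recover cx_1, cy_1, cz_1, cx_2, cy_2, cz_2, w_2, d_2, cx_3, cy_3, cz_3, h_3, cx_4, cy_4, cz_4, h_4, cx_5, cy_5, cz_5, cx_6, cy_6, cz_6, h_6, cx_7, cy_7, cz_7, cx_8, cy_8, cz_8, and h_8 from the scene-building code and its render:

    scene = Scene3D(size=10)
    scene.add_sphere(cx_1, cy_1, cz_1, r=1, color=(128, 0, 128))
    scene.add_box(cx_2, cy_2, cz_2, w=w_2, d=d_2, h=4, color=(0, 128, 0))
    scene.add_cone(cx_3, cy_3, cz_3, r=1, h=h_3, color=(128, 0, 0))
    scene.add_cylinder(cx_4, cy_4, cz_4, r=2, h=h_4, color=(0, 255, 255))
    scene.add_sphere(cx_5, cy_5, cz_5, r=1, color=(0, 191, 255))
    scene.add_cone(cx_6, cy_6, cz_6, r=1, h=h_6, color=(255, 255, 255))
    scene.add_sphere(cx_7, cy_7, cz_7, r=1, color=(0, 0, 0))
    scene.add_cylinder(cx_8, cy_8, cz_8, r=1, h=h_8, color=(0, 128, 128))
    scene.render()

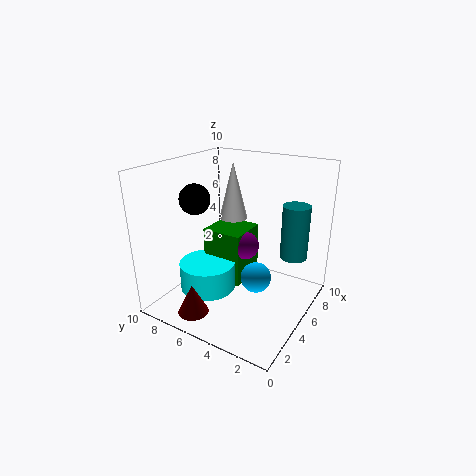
cx_1 = 6, cy_1 = 5, cz_1 = 4, cx_2 = 5, cy_2 = 5, cz_2 = 1, w_2 = 3, d_2 = 3, cx_3 = 1, cy_3 = 6, cz_3 = 1, h_3 = 2, cx_4 = 4, cy_4 = 7, cz_4 = 1, h_4 = 2, cx_5 = 4, cy_5 = 3, cz_5 = 3, cx_6 = 6, cy_6 = 6, cz_6 = 6, h_6 = 4, cx_7 = 3, cy_7 = 7, cz_7 = 8, cx_8 = 8, cy_8 = 2, cz_8 = 3, h_8 = 4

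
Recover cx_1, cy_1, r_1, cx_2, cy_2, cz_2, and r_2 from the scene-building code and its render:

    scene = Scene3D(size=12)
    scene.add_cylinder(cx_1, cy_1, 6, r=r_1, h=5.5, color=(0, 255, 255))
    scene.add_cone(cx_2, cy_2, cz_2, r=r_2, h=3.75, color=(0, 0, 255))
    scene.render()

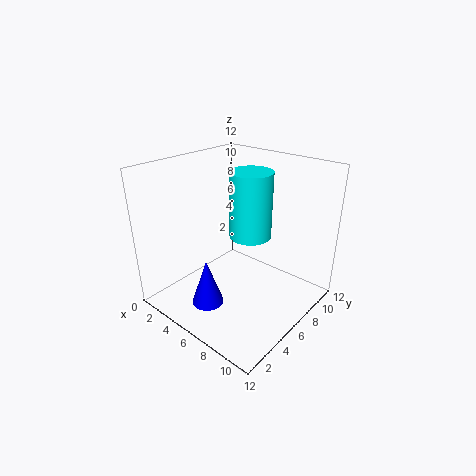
cx_1 = 6.5, cy_1 = 7, r_1 = 1.75, cx_2 = 6, cy_2 = 2.25, cz_2 = 1.75, r_2 = 1.25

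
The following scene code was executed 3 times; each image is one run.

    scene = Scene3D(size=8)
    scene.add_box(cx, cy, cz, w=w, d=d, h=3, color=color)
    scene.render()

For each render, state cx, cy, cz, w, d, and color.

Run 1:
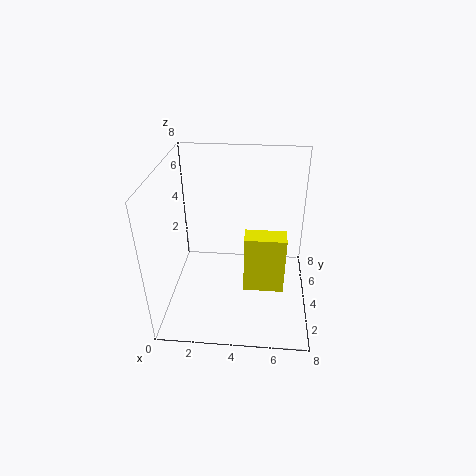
cx = 4.5; cy = 1.5; cz = 2.5; w = 2; d = 1; color = 'yellow'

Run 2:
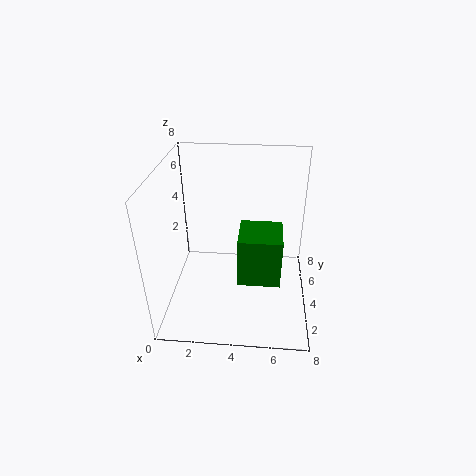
cx = 4; cy = 3.5; cz = 1; w = 2.5; d = 2.5; color = 'green'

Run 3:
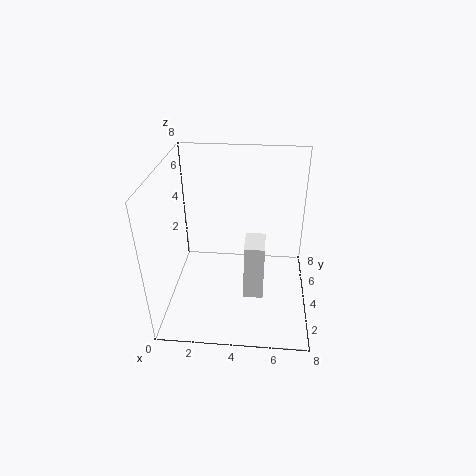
cx = 4.5; cy = 1.5; cz = 2; w = 1; d = 1.5; color = 'white'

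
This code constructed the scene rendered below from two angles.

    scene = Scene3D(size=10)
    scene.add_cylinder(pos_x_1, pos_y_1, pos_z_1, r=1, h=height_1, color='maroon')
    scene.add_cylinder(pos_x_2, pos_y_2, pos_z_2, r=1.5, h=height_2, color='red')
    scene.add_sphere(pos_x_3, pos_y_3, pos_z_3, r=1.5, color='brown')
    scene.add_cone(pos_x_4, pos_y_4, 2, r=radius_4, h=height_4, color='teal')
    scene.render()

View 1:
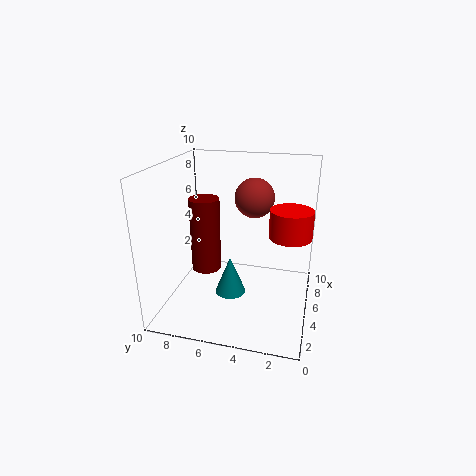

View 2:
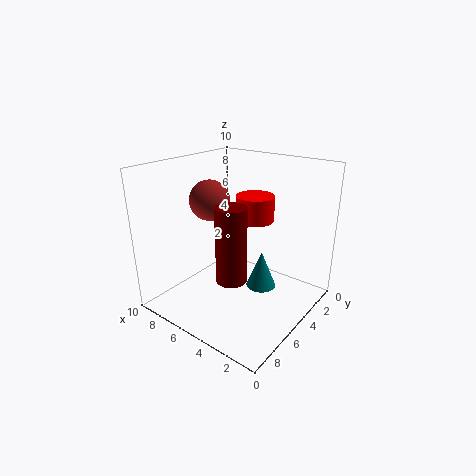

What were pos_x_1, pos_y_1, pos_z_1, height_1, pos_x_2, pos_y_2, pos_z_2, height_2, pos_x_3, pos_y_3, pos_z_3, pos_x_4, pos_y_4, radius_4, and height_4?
pos_x_1 = 4; pos_y_1 = 7; pos_z_1 = 3; height_1 = 5; pos_x_2 = 6; pos_y_2 = 1.5; pos_z_2 = 5; height_2 = 2; pos_x_3 = 8; pos_y_3 = 4.5; pos_z_3 = 7; pos_x_4 = 3; pos_y_4 = 5; radius_4 = 1; height_4 = 2.5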